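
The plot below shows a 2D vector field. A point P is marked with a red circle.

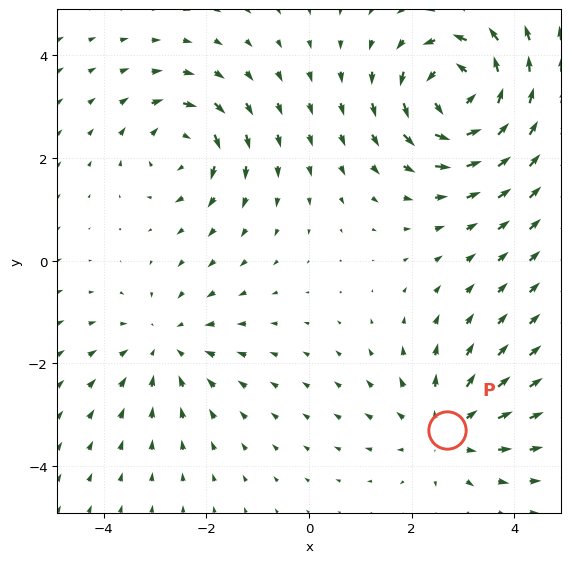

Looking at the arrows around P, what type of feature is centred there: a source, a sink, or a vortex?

source

At P (2.7, -3.3) the arrows spread outward. Divergence about +3, curl ≈0 — positive divergence with near-zero curl is a source.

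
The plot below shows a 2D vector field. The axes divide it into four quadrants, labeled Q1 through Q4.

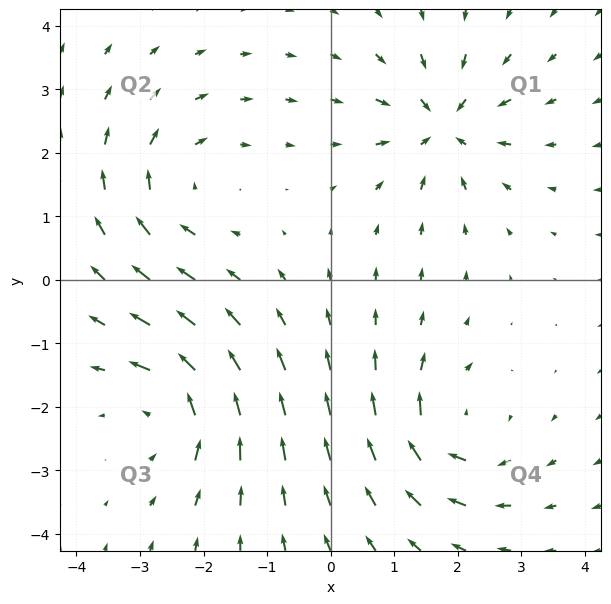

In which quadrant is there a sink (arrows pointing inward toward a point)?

The sink sits at approximately (1.8, 2.4), which lies in quadrant Q1. The divergence there is about -6, negative as expected for a sink.

Q1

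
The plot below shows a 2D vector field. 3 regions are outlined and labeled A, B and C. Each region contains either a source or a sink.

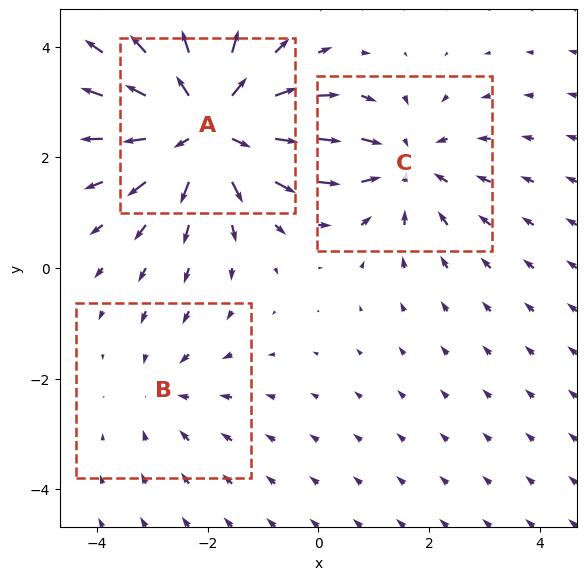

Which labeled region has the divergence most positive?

A

Divergence at each region's feature centre — A: about +4, B: about -2, C: about -3. Region A is most positive.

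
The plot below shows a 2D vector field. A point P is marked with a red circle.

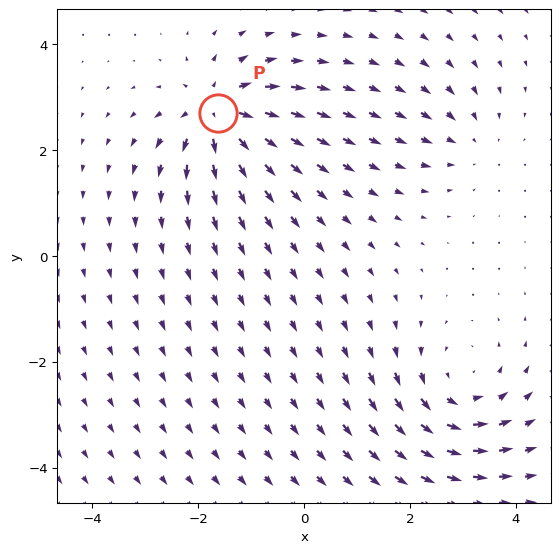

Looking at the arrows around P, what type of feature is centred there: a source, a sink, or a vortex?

source

At P (-1.6, 2.7) the arrows spread outward. Divergence about +7, curl ≈0 — positive divergence with near-zero curl is a source.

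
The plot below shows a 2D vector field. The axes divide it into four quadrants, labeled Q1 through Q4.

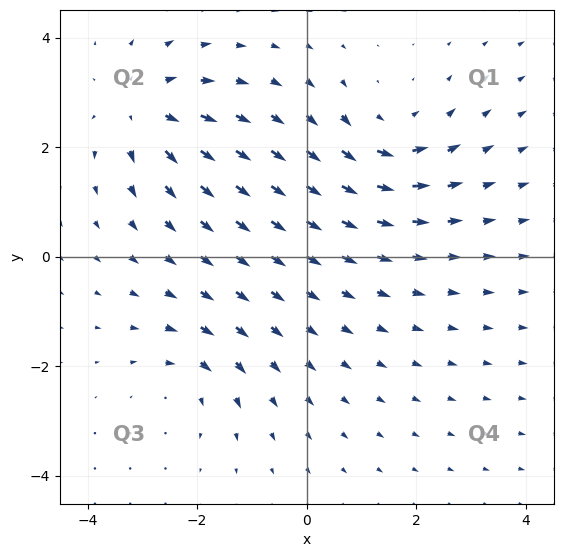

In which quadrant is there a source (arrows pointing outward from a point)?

Q2

The source sits at approximately (-3.0, 2.7), which lies in quadrant Q2. The divergence there is about +5, positive as expected for a source.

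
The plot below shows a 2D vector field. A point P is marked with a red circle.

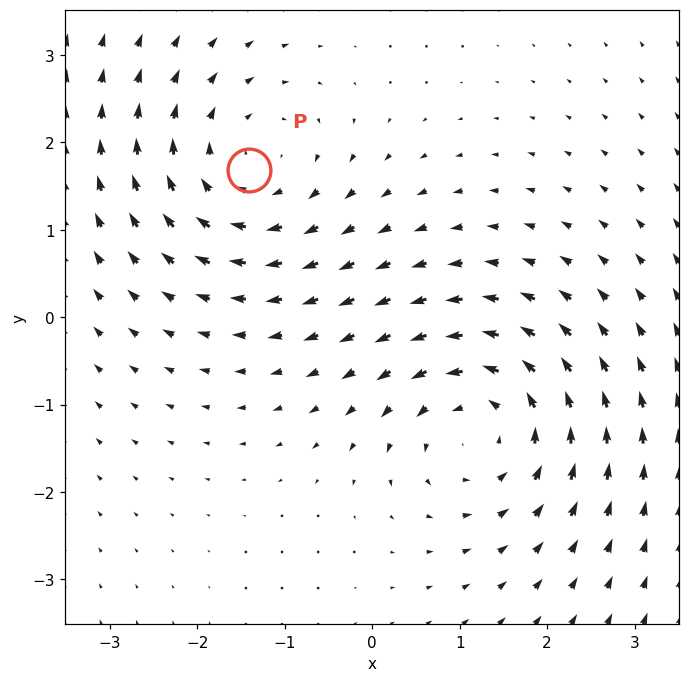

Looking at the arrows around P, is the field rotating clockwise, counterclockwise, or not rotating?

clockwise

Near P at (-1.4, 1.7) the arrows circulate clockwise. The curl (z-component) there is about -2; negative curl means clockwise rotation.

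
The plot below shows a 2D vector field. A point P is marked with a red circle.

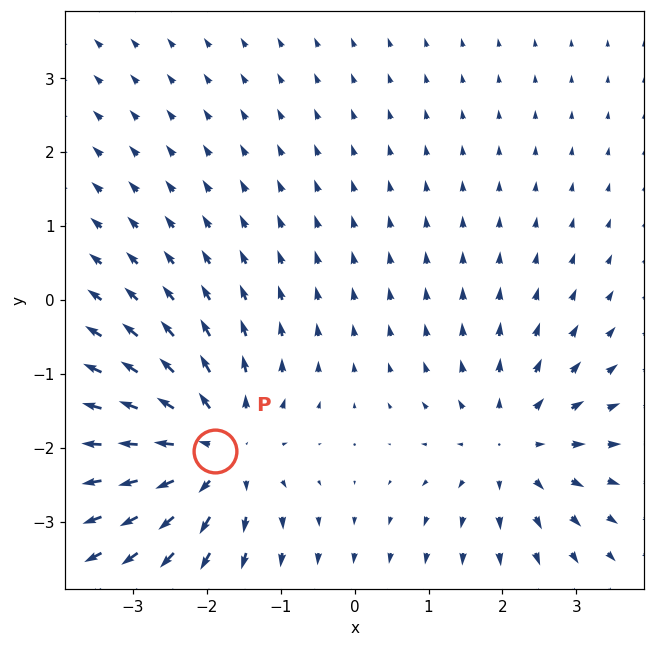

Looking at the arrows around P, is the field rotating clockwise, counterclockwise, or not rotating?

Near P at (-1.9, -2.0) the arrows show no circulation. The curl there is ≈0.

not rotating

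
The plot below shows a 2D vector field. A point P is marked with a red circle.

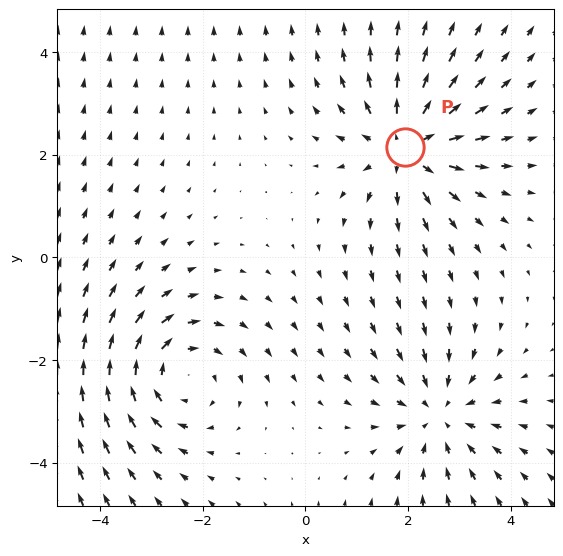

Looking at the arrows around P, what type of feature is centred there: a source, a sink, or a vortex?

At P (1.9, 2.1) the arrows spread outward. Divergence about +3, curl ≈0 — positive divergence with near-zero curl is a source.

source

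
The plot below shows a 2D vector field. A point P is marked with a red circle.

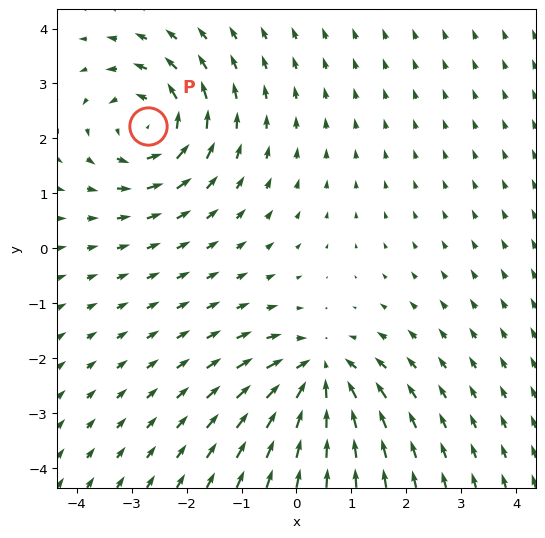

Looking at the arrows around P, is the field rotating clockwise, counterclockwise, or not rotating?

Near P at (-2.7, 2.2) the arrows circulate counterclockwise. The curl (z-component) there is about +3; positive curl means counterclockwise rotation.

counterclockwise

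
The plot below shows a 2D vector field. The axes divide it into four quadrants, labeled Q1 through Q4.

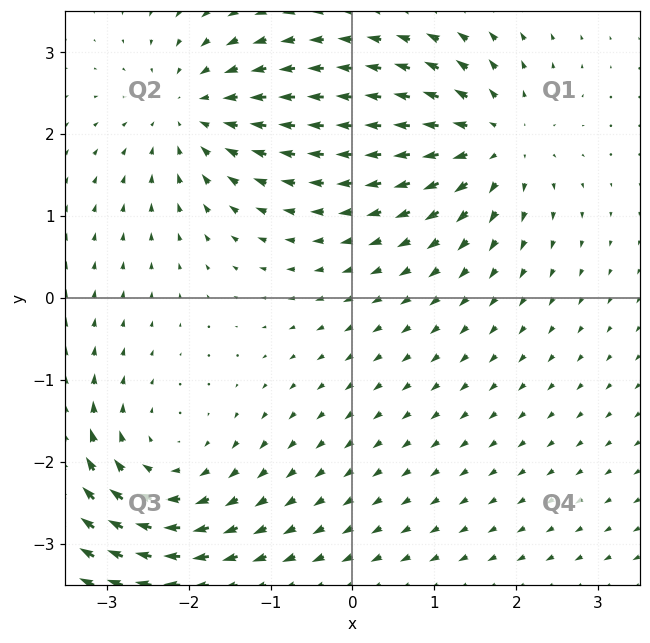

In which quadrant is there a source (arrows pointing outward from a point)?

The source sits at approximately (1.7, 1.9), which lies in quadrant Q1. The divergence there is about +5, positive as expected for a source.

Q1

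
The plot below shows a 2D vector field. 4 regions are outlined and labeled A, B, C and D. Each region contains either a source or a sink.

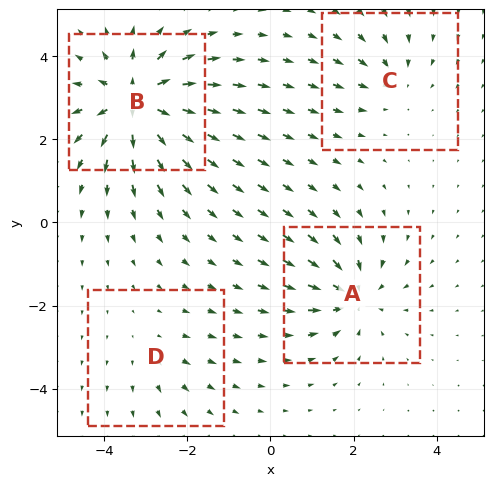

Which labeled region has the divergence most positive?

Divergence at each region's feature centre — A: about -5, B: about +7, C: about -3, D: about +2. Region B is most positive.

B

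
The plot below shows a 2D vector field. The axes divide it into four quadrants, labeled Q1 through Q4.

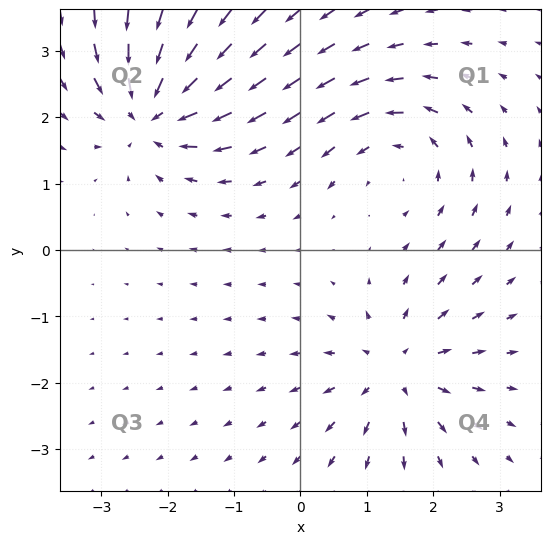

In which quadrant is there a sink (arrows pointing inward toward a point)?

Q2

The sink sits at approximately (-2.2, 2.1), which lies in quadrant Q2. The divergence there is about -6, negative as expected for a sink.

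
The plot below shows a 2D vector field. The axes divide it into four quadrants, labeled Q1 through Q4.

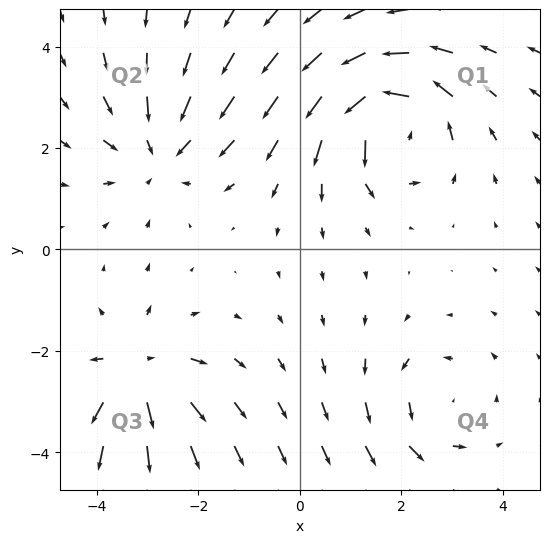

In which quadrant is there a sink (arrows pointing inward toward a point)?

Q2

The sink sits at approximately (-2.8, 2.0), which lies in quadrant Q2. The divergence there is about -3, negative as expected for a sink.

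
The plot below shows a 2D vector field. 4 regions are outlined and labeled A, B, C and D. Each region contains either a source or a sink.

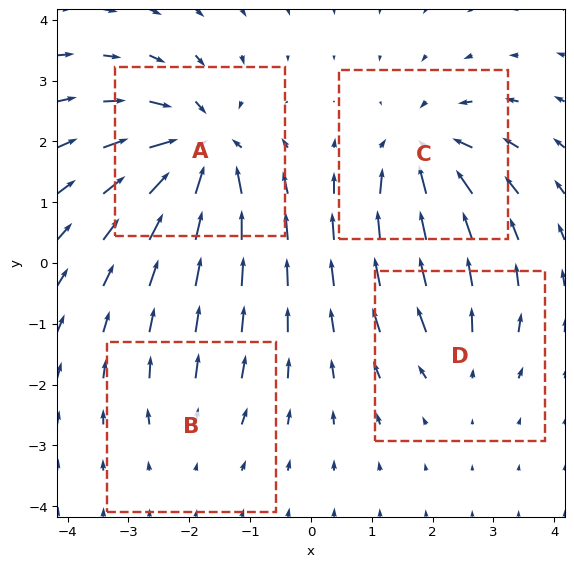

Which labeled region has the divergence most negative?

A

Divergence at each region's feature centre — A: about -8, B: about +2, C: about -6, D: about +3. Region A is most negative.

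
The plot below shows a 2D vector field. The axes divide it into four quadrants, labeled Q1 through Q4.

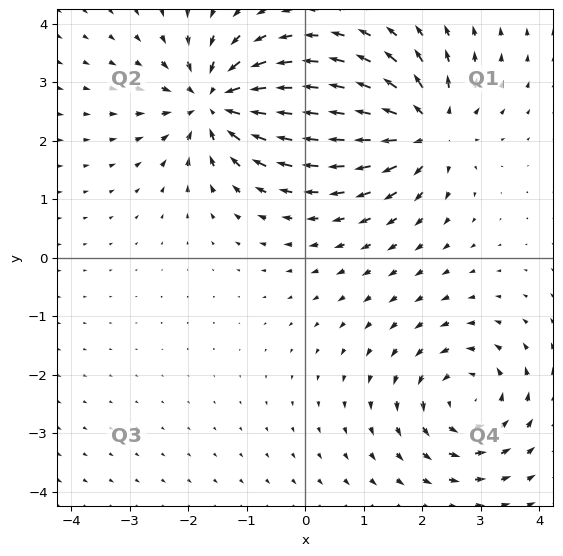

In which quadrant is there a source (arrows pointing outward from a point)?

The source sits at approximately (2.1, 2.2), which lies in quadrant Q1. The divergence there is about +5, positive as expected for a source.

Q1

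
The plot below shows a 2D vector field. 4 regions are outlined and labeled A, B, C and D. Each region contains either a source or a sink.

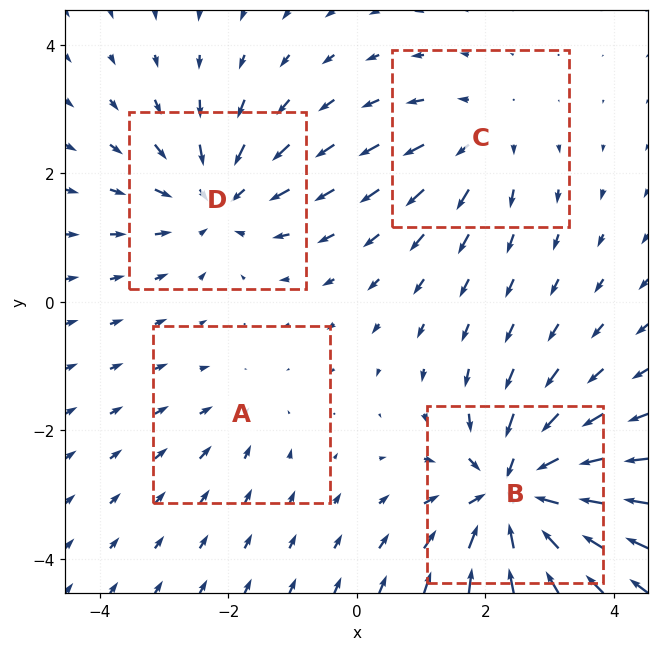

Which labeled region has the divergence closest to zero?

A

Divergence at each region's feature centre — A: about -2, B: about -7, C: about +3, D: about -5. Region A is closest to zero.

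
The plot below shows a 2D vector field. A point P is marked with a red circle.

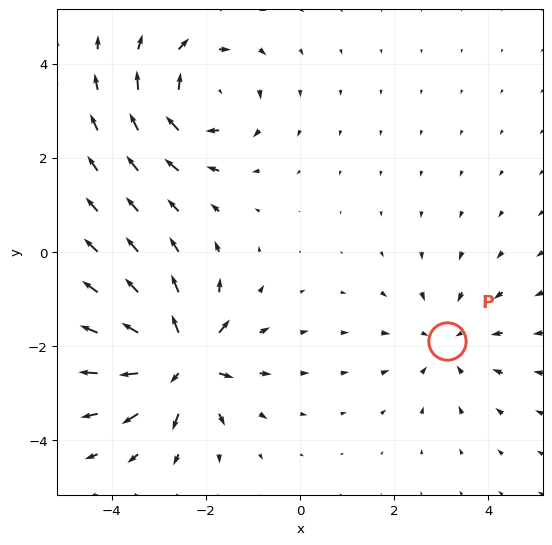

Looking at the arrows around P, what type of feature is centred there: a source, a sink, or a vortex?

sink

At P (3.1, -1.9) the arrows converge inward. Divergence about -3, curl ≈0 — negative divergence with near-zero curl is a sink.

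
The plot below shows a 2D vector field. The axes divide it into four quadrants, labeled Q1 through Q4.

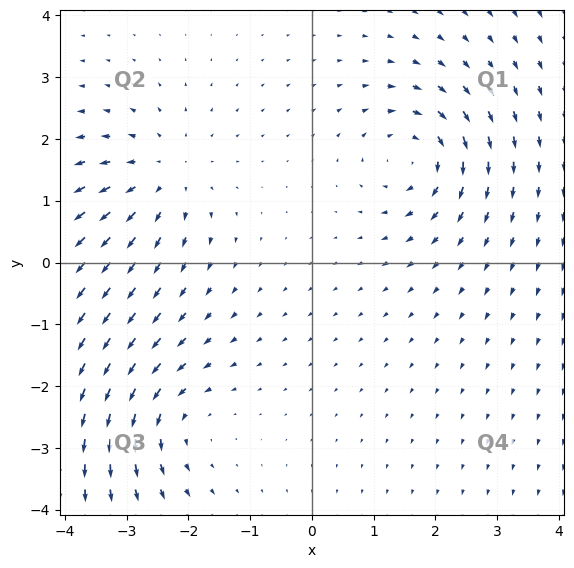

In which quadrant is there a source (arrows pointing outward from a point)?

Q2

The source sits at approximately (-2.4, 1.4), which lies in quadrant Q2. The divergence there is about +3, positive as expected for a source.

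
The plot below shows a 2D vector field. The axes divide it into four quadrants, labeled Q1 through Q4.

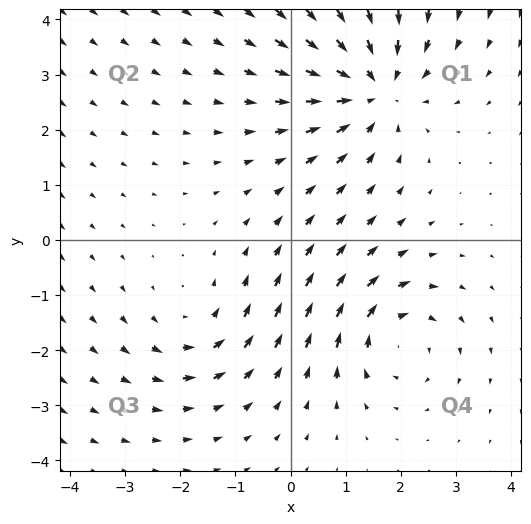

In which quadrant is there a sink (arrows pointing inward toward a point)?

The sink sits at approximately (1.5, 2.8), which lies in quadrant Q1. The divergence there is about -4, negative as expected for a sink.

Q1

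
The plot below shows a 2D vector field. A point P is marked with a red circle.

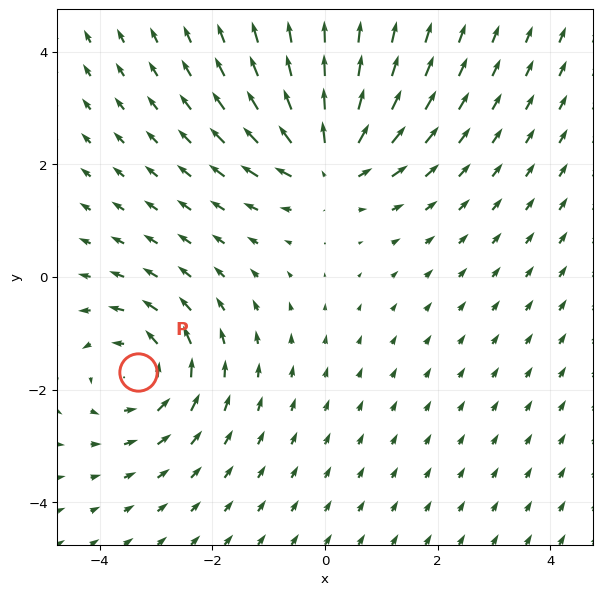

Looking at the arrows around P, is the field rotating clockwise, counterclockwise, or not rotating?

counterclockwise

Near P at (-3.3, -1.7) the arrows circulate counterclockwise. The curl (z-component) there is about +3; positive curl means counterclockwise rotation.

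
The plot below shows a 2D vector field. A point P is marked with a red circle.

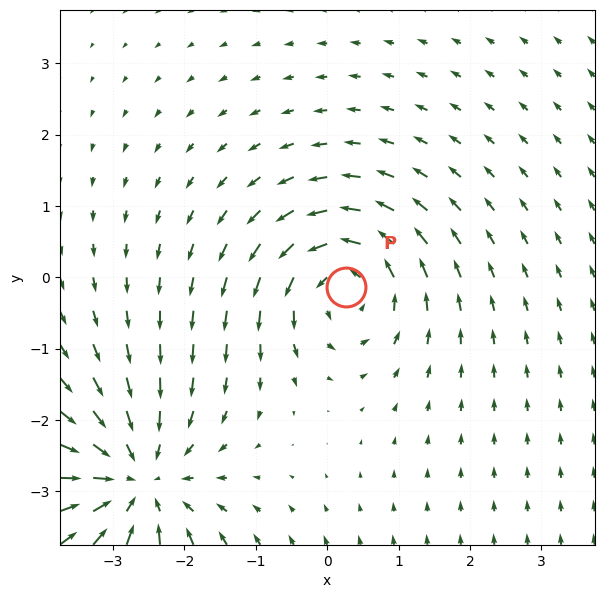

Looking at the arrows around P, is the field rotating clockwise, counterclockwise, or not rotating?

Near P at (0.3, -0.1) the arrows circulate counterclockwise. The curl (z-component) there is about +5; positive curl means counterclockwise rotation.

counterclockwise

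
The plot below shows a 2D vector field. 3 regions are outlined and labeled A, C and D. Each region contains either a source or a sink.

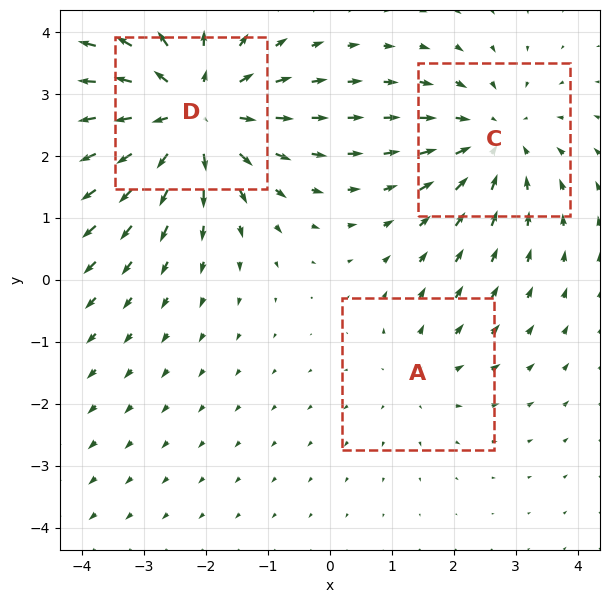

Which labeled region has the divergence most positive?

Divergence at each region's feature centre — A: about +2, C: about -3, D: about +5. Region D is most positive.

D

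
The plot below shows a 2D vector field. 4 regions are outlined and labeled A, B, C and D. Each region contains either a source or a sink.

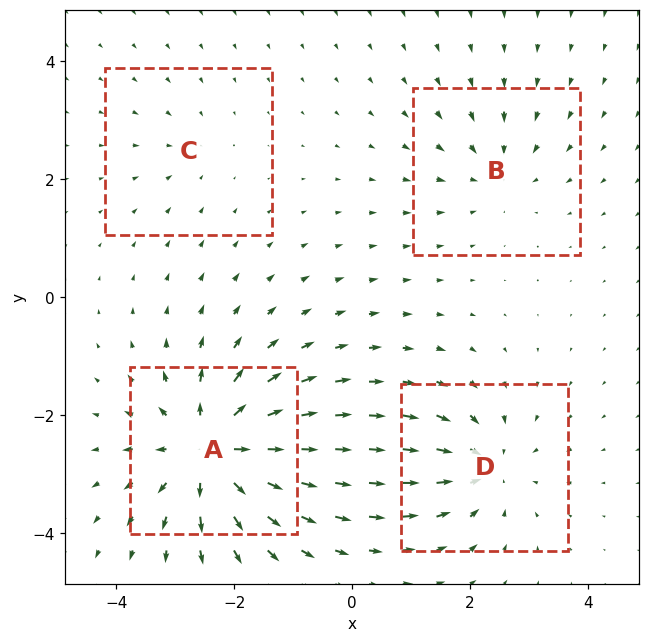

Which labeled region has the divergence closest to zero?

Divergence at each region's feature centre — A: about +8, B: about -4, C: about -2, D: about -5. Region C is closest to zero.

C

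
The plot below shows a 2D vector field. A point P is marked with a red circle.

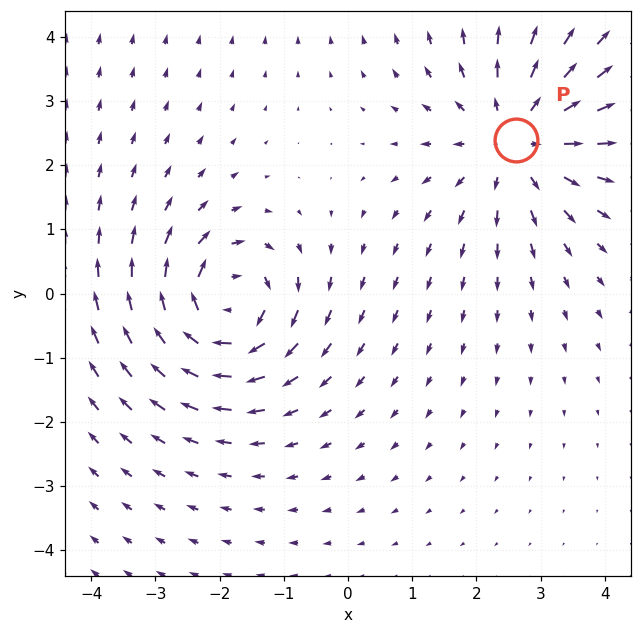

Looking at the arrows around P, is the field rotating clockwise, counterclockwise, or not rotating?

Near P at (2.6, 2.4) the arrows show no circulation. The curl there is ≈0.

not rotating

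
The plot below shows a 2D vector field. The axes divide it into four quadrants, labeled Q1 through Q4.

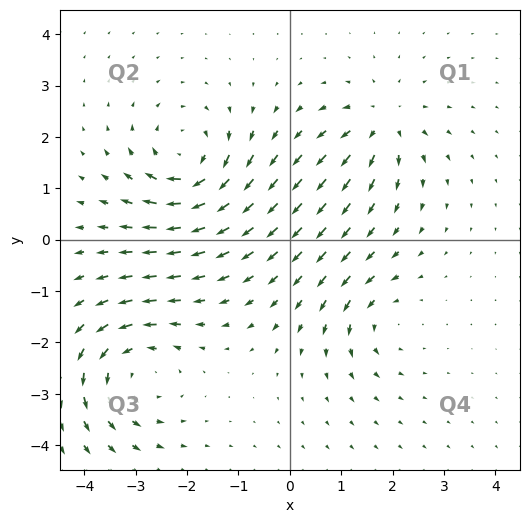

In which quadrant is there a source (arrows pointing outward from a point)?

Q1

The source sits at approximately (1.8, 2.3), which lies in quadrant Q1. The divergence there is about +4, positive as expected for a source.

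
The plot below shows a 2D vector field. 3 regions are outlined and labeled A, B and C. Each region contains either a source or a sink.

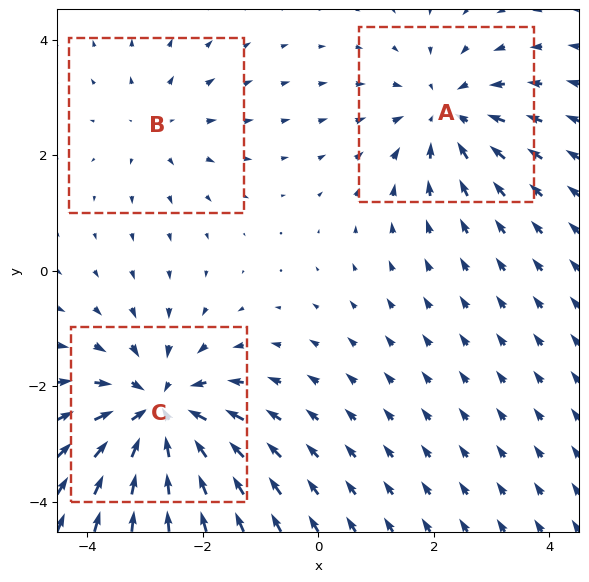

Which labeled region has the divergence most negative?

Divergence at each region's feature centre — A: about -3, B: about +2, C: about -5. Region C is most negative.

C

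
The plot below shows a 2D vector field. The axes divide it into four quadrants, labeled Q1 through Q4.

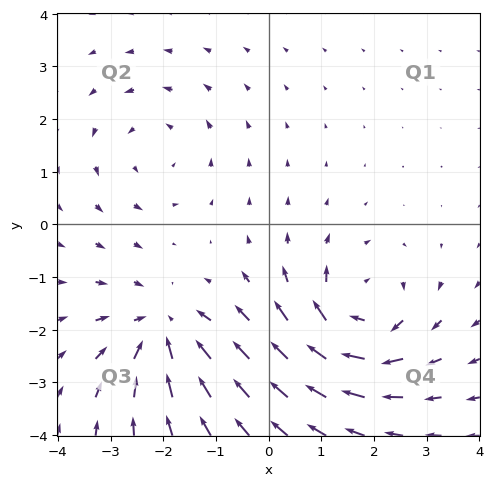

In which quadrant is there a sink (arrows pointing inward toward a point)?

Q3

The sink sits at approximately (-2.0, -2.0), which lies in quadrant Q3. The divergence there is about -5, negative as expected for a sink.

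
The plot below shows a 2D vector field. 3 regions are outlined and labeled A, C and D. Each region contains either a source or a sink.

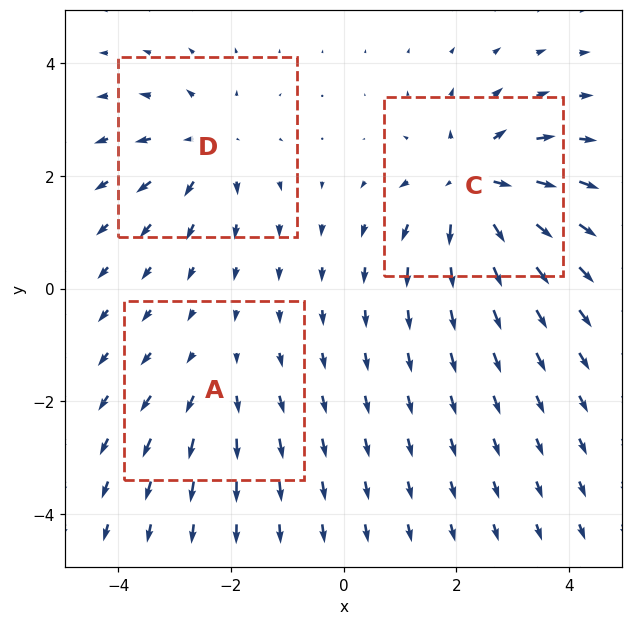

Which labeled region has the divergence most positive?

C

Divergence at each region's feature centre — A: about +2, C: about +6, D: about +4. Region C is most positive.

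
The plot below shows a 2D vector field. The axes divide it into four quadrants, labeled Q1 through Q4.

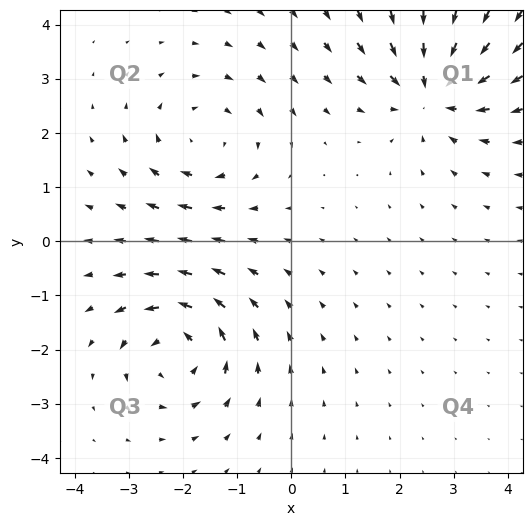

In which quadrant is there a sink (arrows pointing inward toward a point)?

Q1

The sink sits at approximately (2.6, 2.8), which lies in quadrant Q1. The divergence there is about -6, negative as expected for a sink.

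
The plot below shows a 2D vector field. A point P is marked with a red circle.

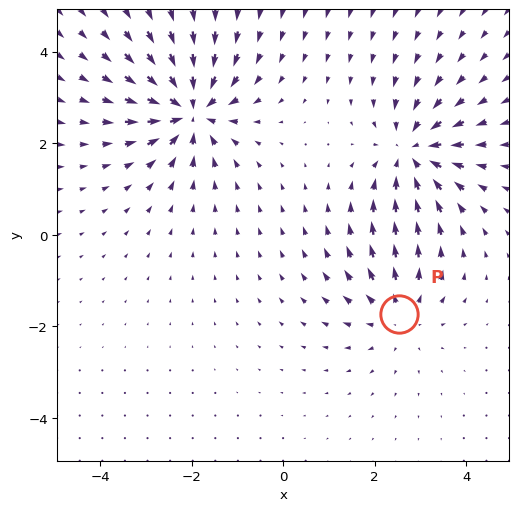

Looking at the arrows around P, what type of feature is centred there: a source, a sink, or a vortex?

At P (2.5, -1.7) the arrows spread outward. Divergence about +3, curl ≈0 — positive divergence with near-zero curl is a source.

source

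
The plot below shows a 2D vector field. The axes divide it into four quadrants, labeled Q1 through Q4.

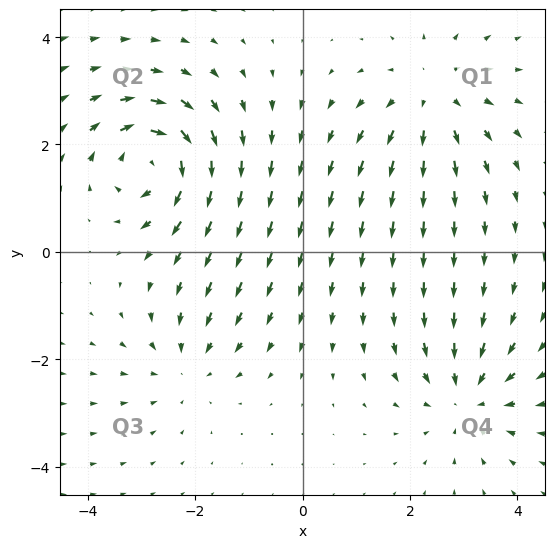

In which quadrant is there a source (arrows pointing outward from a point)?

The source sits at approximately (2.4, 2.9), which lies in quadrant Q1. The divergence there is about +3, positive as expected for a source.

Q1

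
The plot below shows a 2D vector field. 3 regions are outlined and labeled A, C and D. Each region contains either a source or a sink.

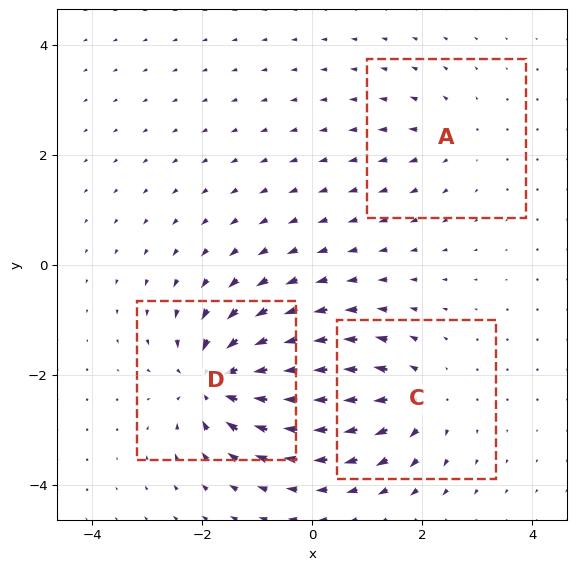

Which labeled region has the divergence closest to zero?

A

Divergence at each region's feature centre — A: about +2, C: about +4, D: about -6. Region A is closest to zero.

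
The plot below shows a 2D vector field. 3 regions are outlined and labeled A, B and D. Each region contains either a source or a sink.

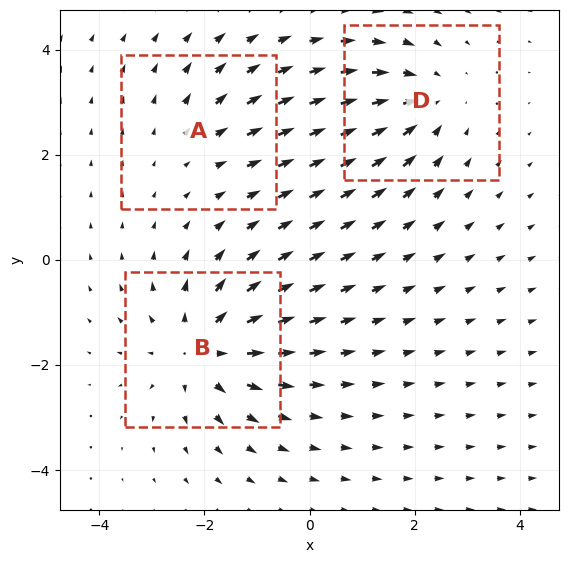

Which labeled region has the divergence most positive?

B

Divergence at each region's feature centre — A: about +2, B: about +4, D: about -3. Region B is most positive.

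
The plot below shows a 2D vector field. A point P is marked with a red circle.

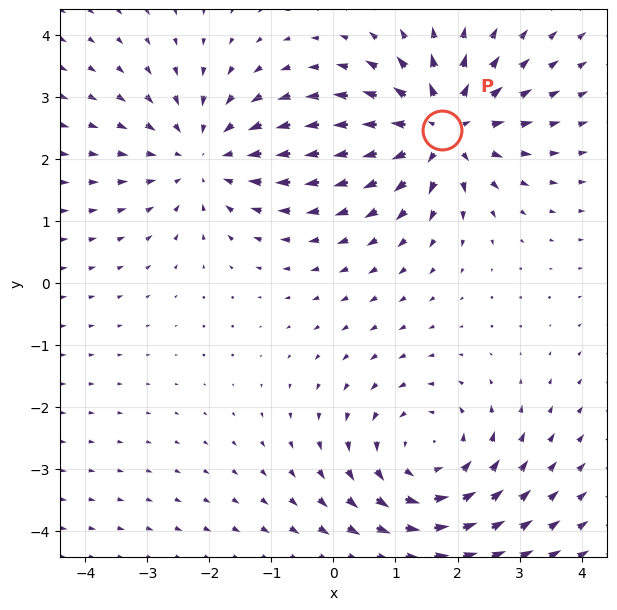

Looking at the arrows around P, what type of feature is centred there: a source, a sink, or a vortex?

At P (1.8, 2.5) the arrows spread outward. Divergence about +5, curl ≈0 — positive divergence with near-zero curl is a source.

source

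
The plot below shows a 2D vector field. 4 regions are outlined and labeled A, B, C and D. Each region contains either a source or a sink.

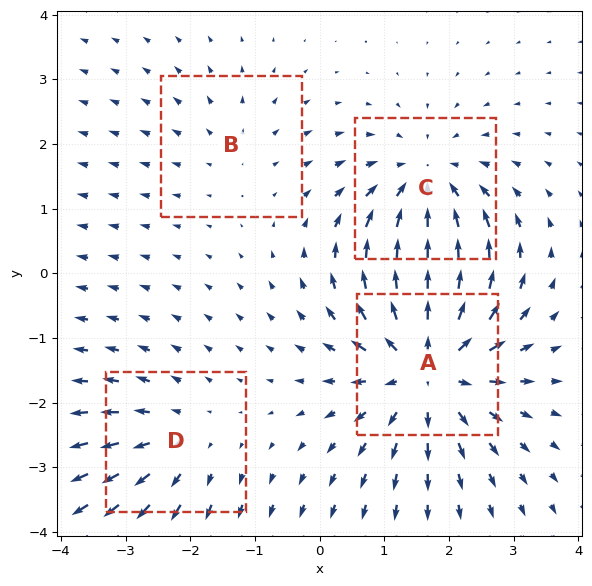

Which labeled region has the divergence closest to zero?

B

Divergence at each region's feature centre — A: about +6, B: about +2, C: about -5, D: about +3. Region B is closest to zero.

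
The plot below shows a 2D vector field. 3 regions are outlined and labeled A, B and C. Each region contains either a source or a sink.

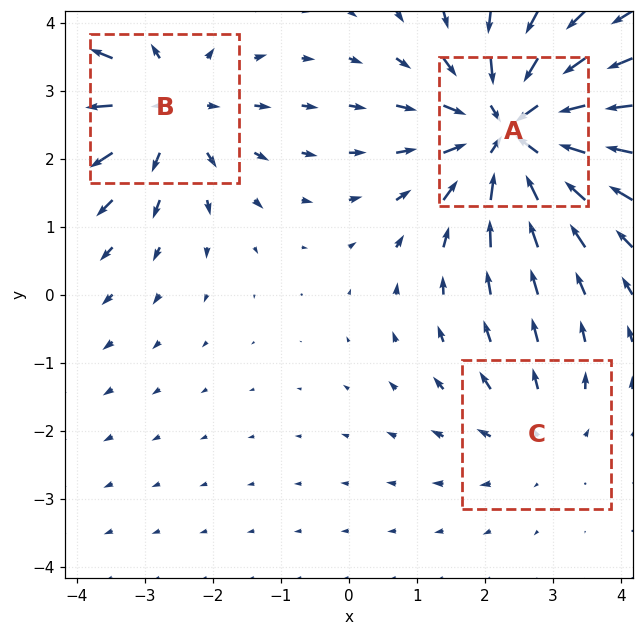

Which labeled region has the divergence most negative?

Divergence at each region's feature centre — A: about -5, B: about +3, C: about +2. Region A is most negative.

A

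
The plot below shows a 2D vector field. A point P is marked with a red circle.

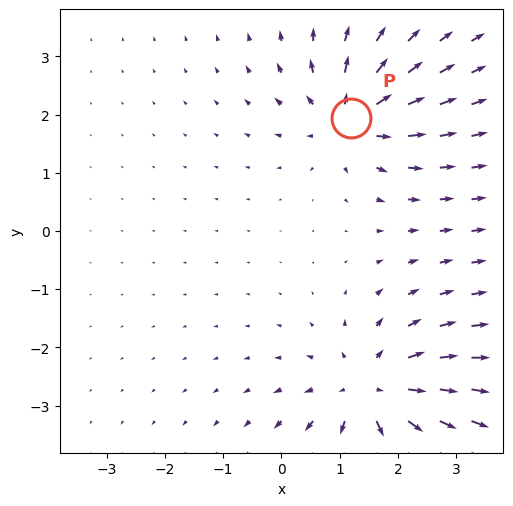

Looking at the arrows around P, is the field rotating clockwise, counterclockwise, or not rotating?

not rotating

Near P at (1.2, 1.9) the arrows show no circulation. The curl there is ≈0.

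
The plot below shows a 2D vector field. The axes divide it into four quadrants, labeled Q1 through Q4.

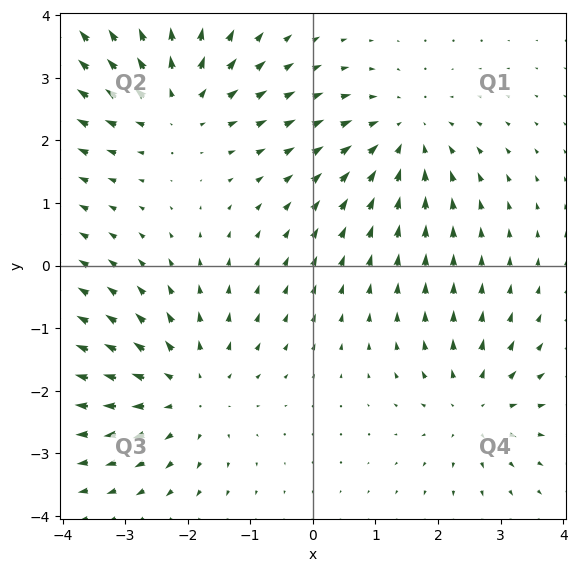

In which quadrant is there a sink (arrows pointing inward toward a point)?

Q1

The sink sits at approximately (1.5, 2.1), which lies in quadrant Q1. The divergence there is about -3, negative as expected for a sink.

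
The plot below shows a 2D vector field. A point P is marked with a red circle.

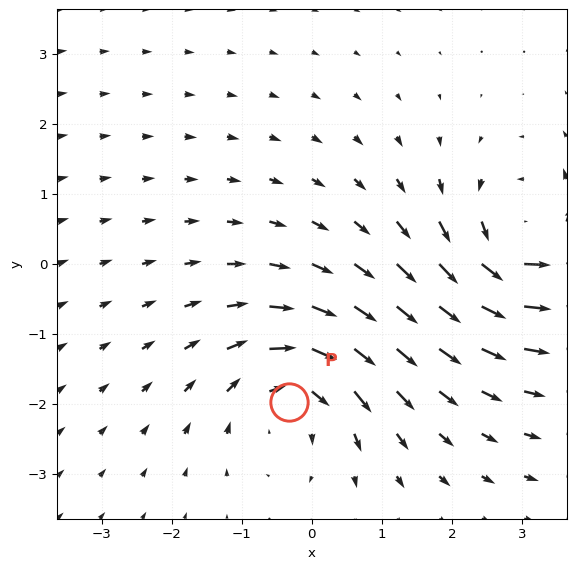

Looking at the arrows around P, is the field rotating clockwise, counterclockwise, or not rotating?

Near P at (-0.3, -2.0) the arrows circulate clockwise. The curl (z-component) there is about -4; negative curl means clockwise rotation.

clockwise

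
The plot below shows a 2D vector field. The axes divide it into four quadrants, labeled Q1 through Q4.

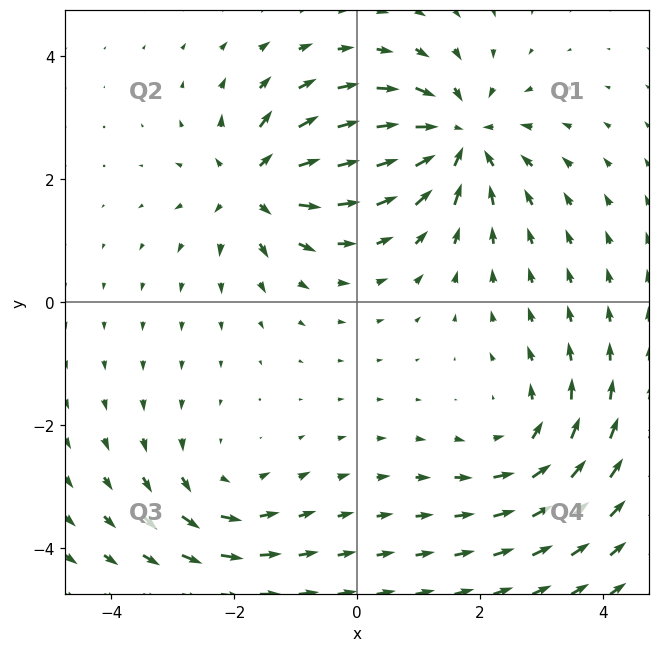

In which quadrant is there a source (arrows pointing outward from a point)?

Q2

The source sits at approximately (-1.7, 1.9), which lies in quadrant Q2. The divergence there is about +5, positive as expected for a source.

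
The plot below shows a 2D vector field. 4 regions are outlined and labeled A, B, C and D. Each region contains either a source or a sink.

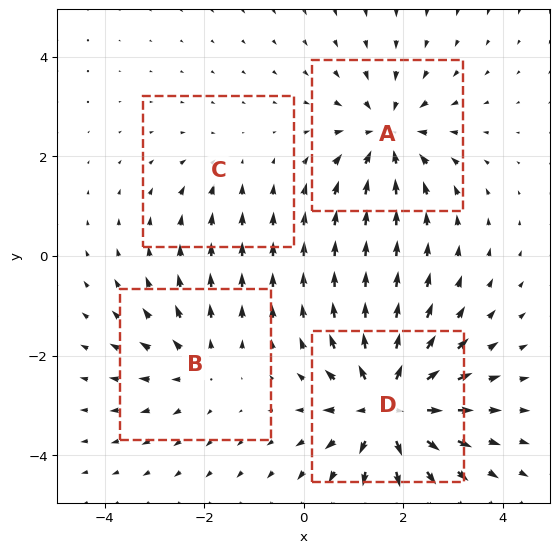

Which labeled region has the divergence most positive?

D

Divergence at each region's feature centre — A: about -5, B: about +4, C: about -2, D: about +8. Region D is most positive.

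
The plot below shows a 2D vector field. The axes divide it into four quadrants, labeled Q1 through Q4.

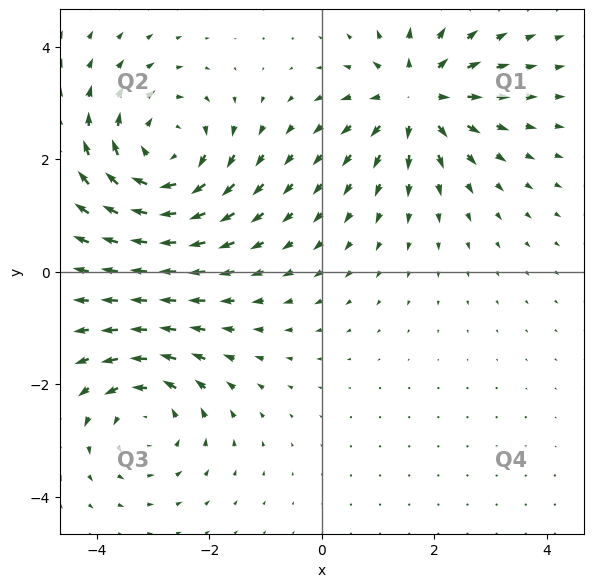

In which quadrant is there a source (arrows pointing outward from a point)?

The source sits at approximately (1.7, 3.1), which lies in quadrant Q1. The divergence there is about +5, positive as expected for a source.

Q1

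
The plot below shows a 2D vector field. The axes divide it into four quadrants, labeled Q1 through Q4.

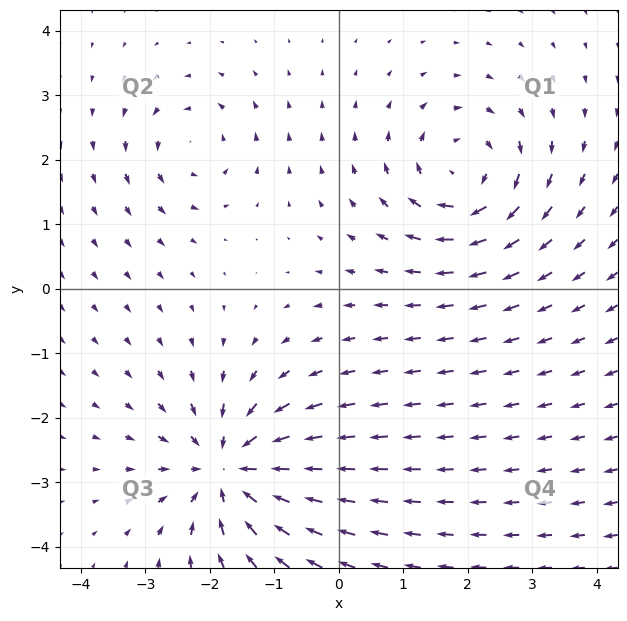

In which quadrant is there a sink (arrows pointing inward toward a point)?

The sink sits at approximately (-1.7, -2.8), which lies in quadrant Q3. The divergence there is about -6, negative as expected for a sink.

Q3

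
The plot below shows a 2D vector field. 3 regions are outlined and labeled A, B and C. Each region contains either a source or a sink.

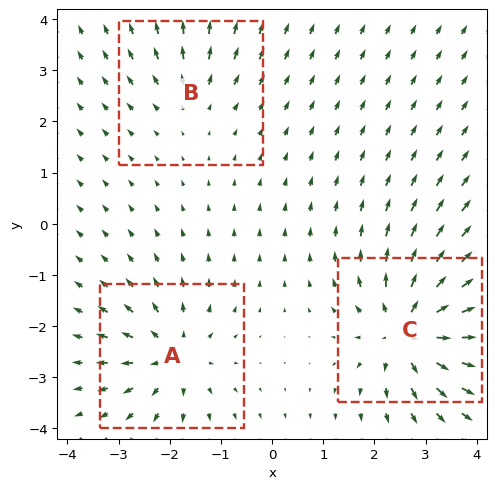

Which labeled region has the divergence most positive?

C

Divergence at each region's feature centre — A: about +4, B: about +2, C: about +6. Region C is most positive.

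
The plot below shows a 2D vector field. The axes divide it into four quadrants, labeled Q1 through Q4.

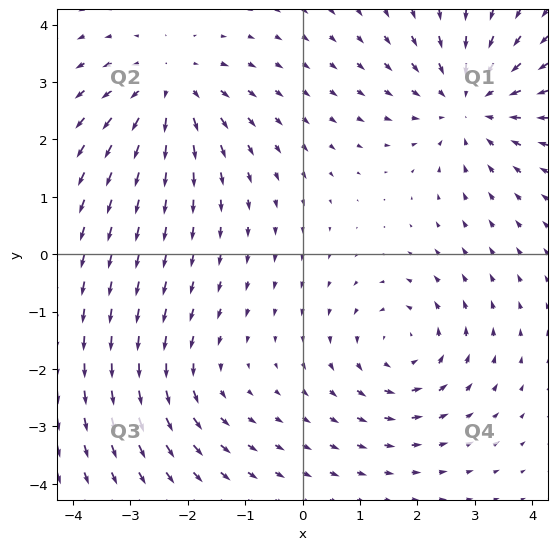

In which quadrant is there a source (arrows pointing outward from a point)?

The source sits at approximately (-2.3, 2.9), which lies in quadrant Q2. The divergence there is about +4, positive as expected for a source.

Q2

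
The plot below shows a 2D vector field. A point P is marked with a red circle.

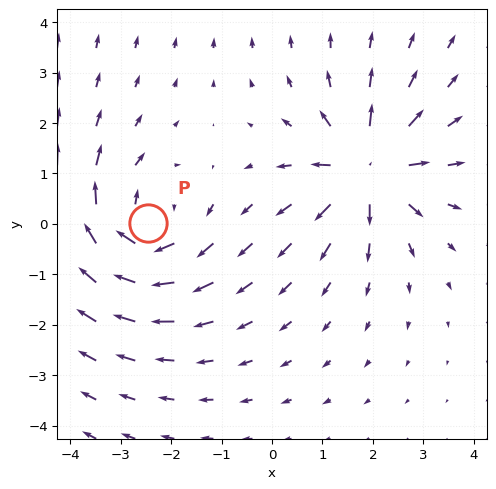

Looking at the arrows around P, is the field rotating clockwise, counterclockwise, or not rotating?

Near P at (-2.5, 0.0) the arrows circulate clockwise. The curl (z-component) there is about -3; negative curl means clockwise rotation.

clockwise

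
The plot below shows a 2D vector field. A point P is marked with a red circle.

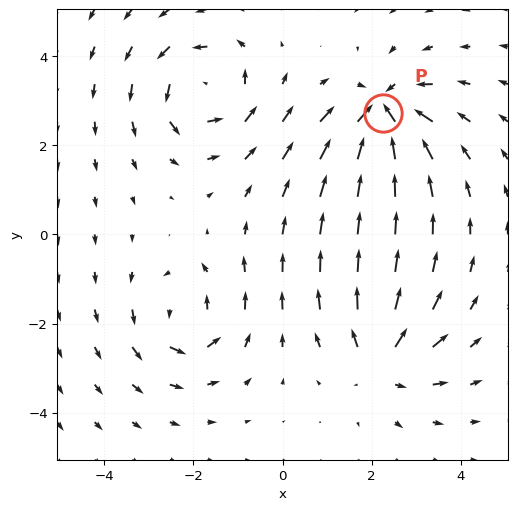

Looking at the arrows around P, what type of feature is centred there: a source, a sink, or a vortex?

At P (2.3, 2.7) the arrows converge inward. Divergence about -6, curl ≈0 — negative divergence with near-zero curl is a sink.

sink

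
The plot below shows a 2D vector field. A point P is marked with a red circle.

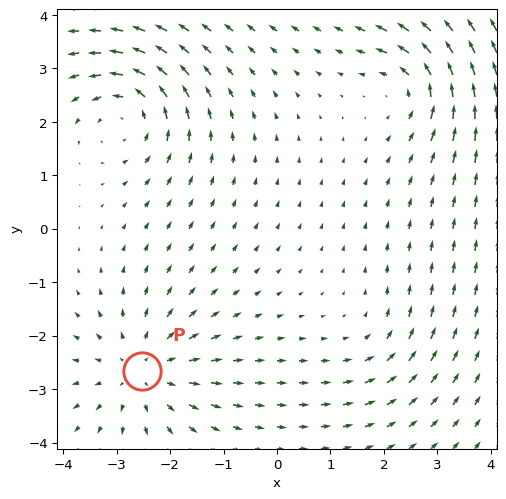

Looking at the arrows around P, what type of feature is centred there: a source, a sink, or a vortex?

source

At P (-2.5, -2.7) the arrows spread outward. Divergence about +4, curl ≈0 — positive divergence with near-zero curl is a source.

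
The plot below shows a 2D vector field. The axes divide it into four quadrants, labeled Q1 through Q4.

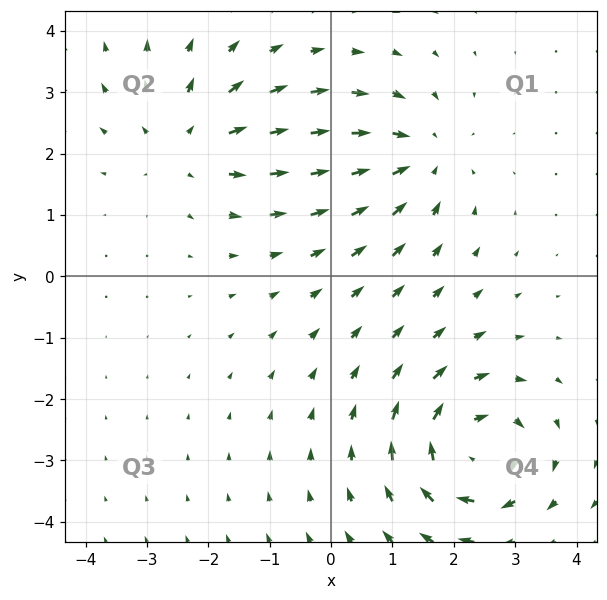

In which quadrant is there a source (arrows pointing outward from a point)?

The source sits at approximately (-2.3, 2.2), which lies in quadrant Q2. The divergence there is about +3, positive as expected for a source.

Q2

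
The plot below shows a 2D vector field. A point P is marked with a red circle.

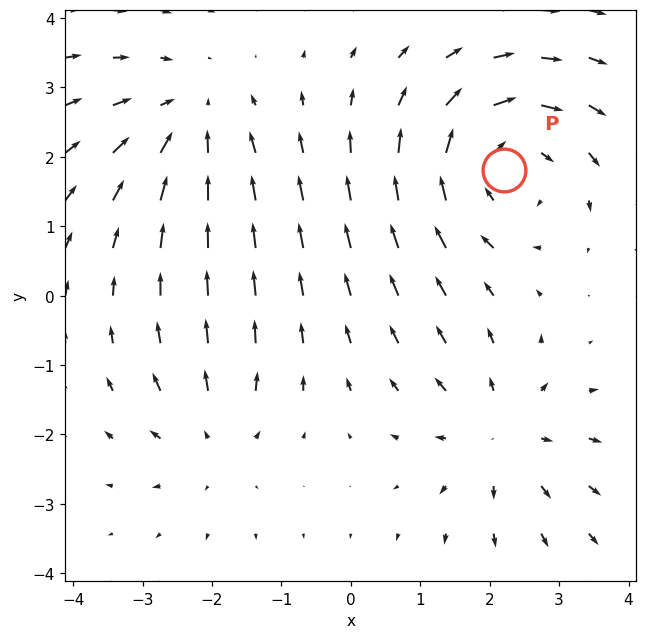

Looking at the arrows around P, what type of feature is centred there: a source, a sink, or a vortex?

At P (2.2, 1.8) the arrows circulate clockwise. Divergence ≈0, curl about -4 — near-zero divergence with nonzero curl is a vortex.

vortex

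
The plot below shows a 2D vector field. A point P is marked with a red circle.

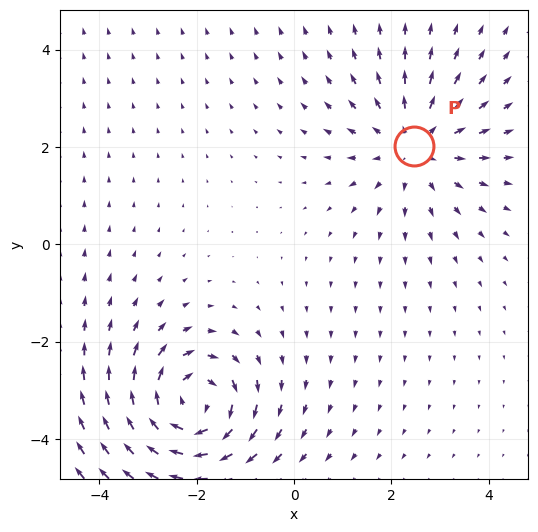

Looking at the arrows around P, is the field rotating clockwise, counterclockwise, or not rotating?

Near P at (2.5, 2.0) the arrows show no circulation. The curl there is ≈0.

not rotating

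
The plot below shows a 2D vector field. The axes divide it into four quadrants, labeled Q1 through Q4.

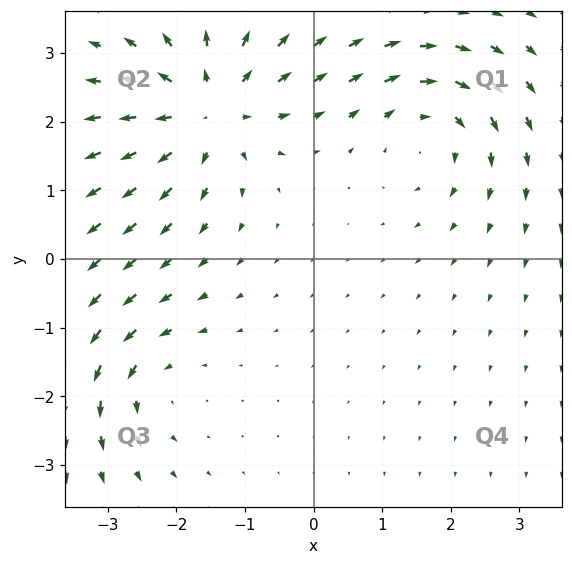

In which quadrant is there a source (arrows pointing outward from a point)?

The source sits at approximately (-1.5, 2.2), which lies in quadrant Q2. The divergence there is about +5, positive as expected for a source.

Q2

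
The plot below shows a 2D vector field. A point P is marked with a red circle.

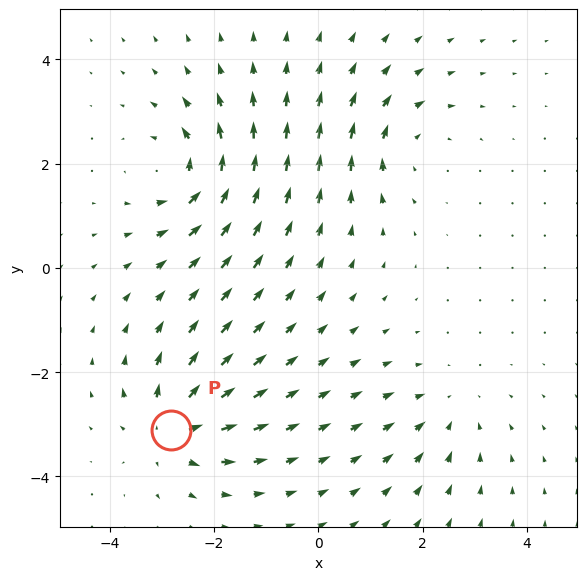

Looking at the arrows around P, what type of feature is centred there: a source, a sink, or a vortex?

source

At P (-2.8, -3.1) the arrows spread outward. Divergence about +4, curl ≈0 — positive divergence with near-zero curl is a source.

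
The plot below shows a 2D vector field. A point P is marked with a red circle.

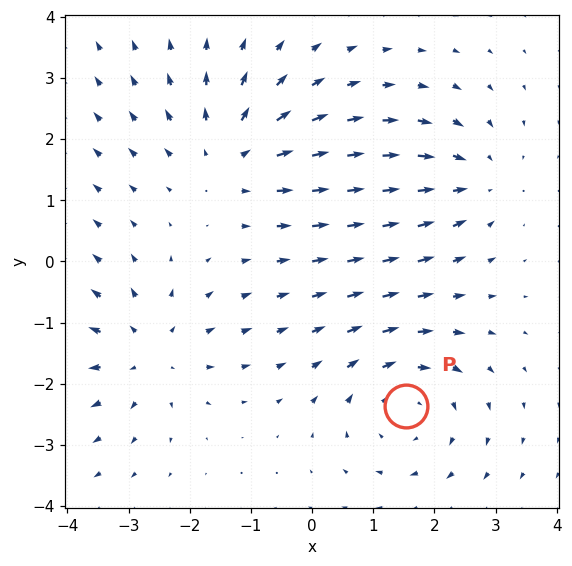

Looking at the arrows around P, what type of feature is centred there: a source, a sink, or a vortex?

At P (1.5, -2.4) the arrows circulate clockwise. Divergence ≈0, curl about -3 — near-zero divergence with nonzero curl is a vortex.

vortex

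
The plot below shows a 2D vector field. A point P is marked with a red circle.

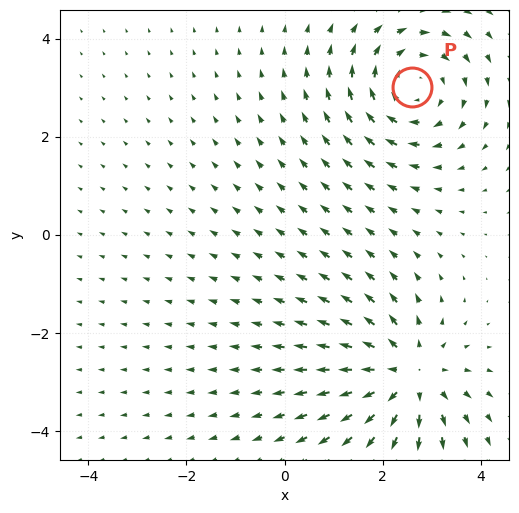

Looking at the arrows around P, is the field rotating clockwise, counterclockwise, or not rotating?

Near P at (2.6, 3.0) the arrows circulate clockwise. The curl (z-component) there is about -4; negative curl means clockwise rotation.

clockwise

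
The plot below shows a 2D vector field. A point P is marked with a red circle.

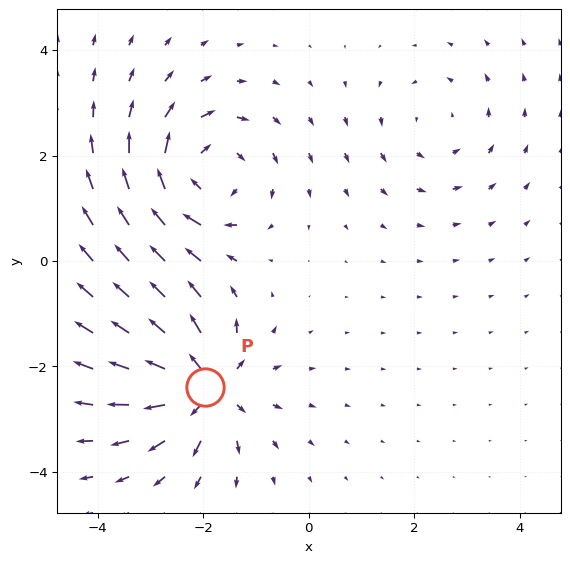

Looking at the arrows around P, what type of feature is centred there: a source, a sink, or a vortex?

At P (-2.0, -2.4) the arrows spread outward. Divergence about +6, curl ≈0 — positive divergence with near-zero curl is a source.

source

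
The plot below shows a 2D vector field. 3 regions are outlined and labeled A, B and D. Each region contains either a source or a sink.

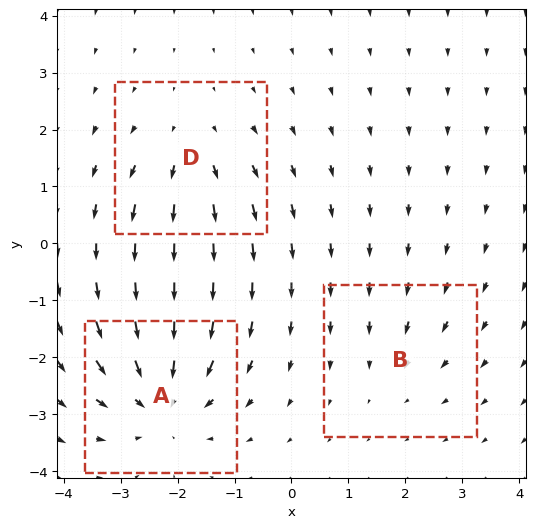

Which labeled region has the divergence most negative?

A

Divergence at each region's feature centre — A: about -5, B: about -2, D: about +3. Region A is most negative.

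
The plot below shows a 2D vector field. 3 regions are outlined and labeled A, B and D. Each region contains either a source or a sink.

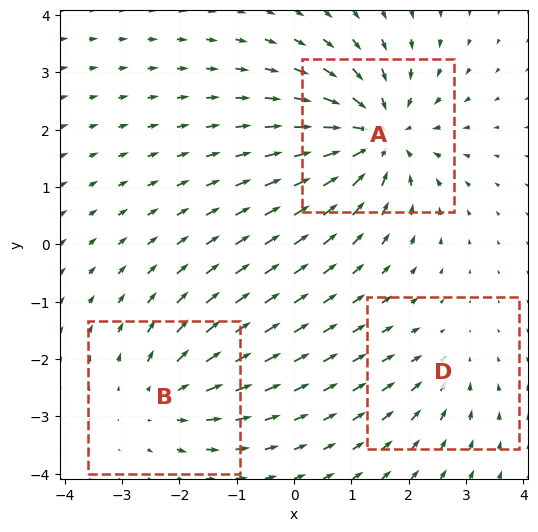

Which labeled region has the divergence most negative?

A

Divergence at each region's feature centre — A: about -5, B: about +3, D: about -2. Region A is most negative.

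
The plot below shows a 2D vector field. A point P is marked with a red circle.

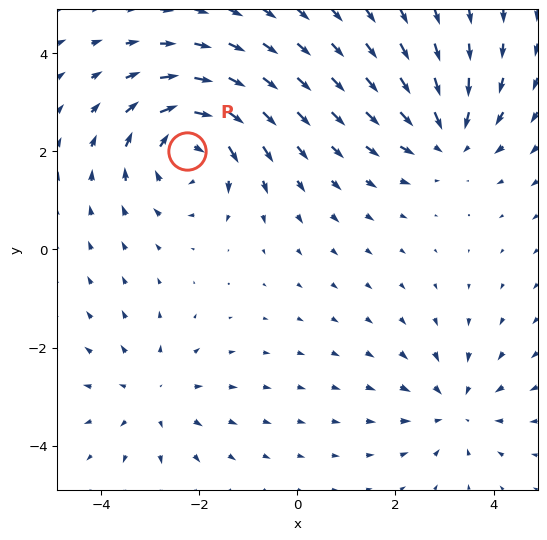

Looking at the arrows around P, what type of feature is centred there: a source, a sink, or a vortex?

vortex

At P (-2.3, 2.0) the arrows circulate clockwise. Divergence ≈0, curl about -5 — near-zero divergence with nonzero curl is a vortex.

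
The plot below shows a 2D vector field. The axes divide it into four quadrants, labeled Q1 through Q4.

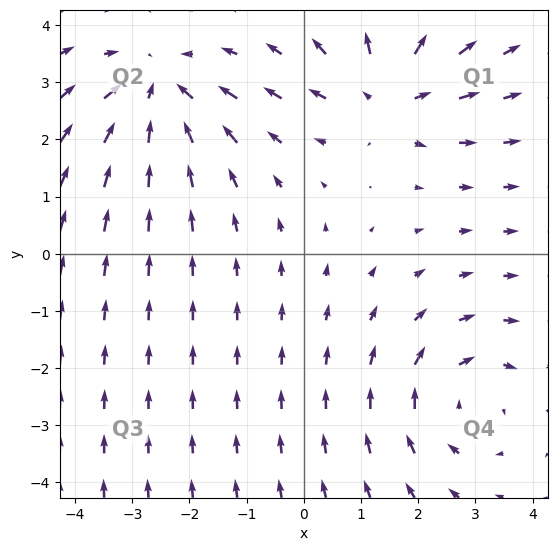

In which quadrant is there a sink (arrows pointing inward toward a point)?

Q2

The sink sits at approximately (-2.6, 2.8), which lies in quadrant Q2. The divergence there is about -4, negative as expected for a sink.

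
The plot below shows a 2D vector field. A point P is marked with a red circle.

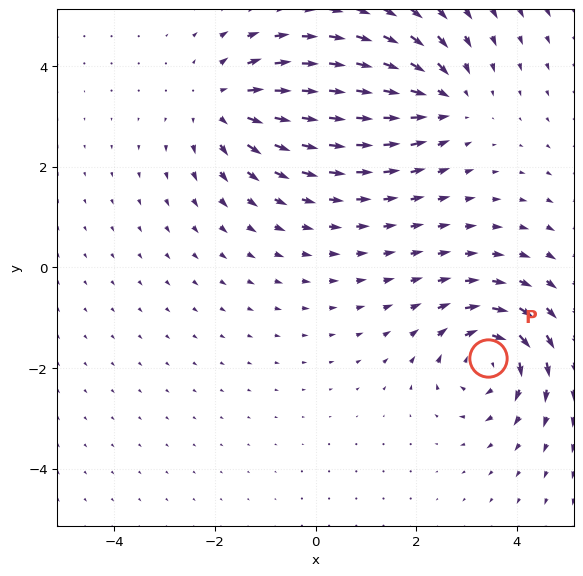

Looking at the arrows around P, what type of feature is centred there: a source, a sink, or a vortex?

At P (3.4, -1.8) the arrows circulate clockwise. Divergence ≈0, curl about -4 — near-zero divergence with nonzero curl is a vortex.

vortex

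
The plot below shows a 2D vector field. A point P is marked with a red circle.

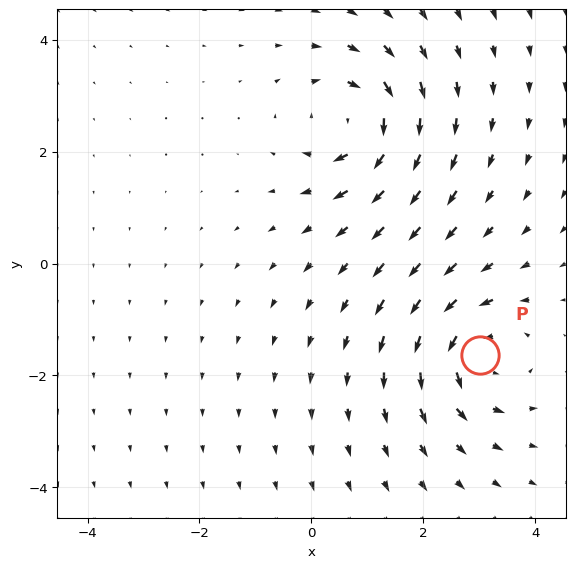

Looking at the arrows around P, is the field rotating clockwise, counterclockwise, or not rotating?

counterclockwise

Near P at (3.0, -1.6) the arrows circulate counterclockwise. The curl (z-component) there is about +3; positive curl means counterclockwise rotation.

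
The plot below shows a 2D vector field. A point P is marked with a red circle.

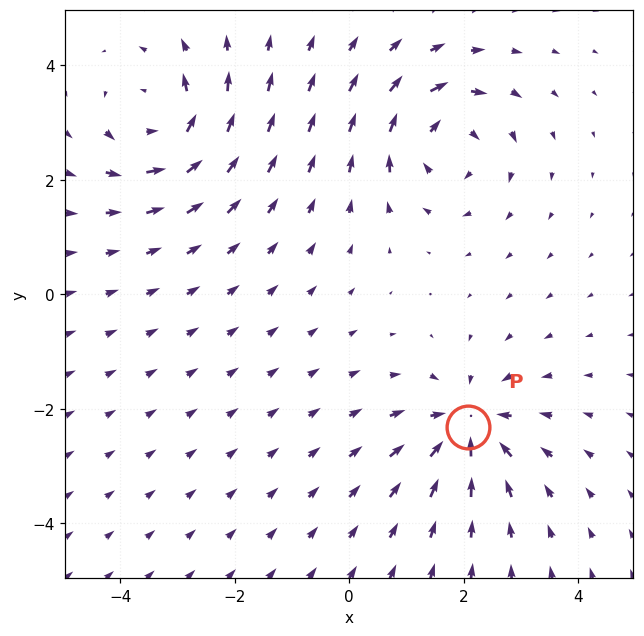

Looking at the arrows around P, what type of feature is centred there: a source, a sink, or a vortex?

sink

At P (2.1, -2.3) the arrows converge inward. Divergence about -5, curl ≈0 — negative divergence with near-zero curl is a sink.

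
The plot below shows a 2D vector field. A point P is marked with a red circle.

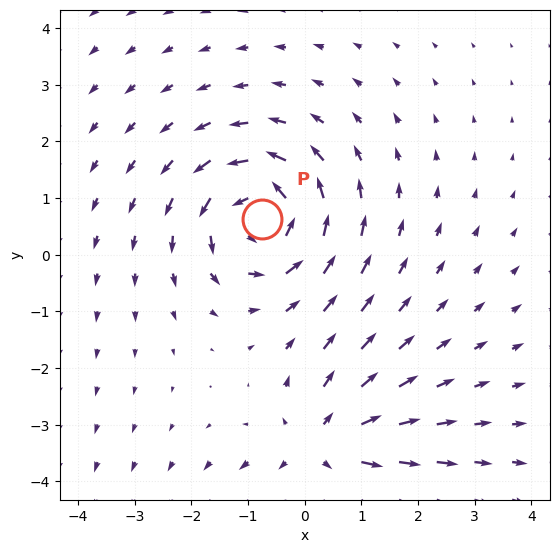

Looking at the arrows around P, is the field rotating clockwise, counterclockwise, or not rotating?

counterclockwise

Near P at (-0.7, 0.6) the arrows circulate counterclockwise. The curl (z-component) there is about +4; positive curl means counterclockwise rotation.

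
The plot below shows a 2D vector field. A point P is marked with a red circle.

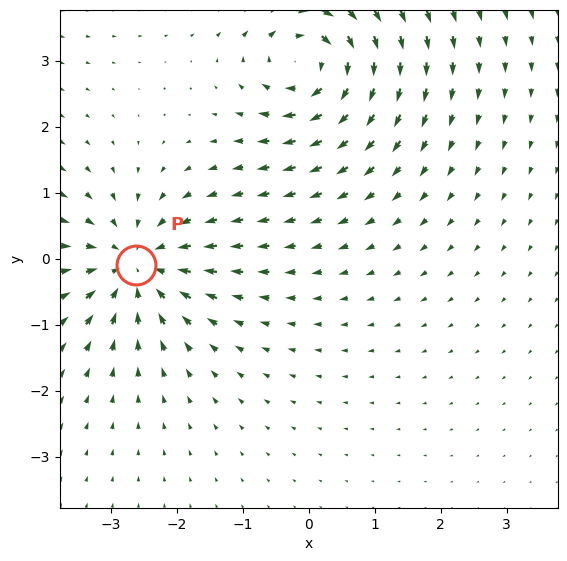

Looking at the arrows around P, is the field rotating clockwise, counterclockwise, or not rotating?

not rotating

Near P at (-2.6, -0.1) the arrows show no circulation. The curl there is ≈0.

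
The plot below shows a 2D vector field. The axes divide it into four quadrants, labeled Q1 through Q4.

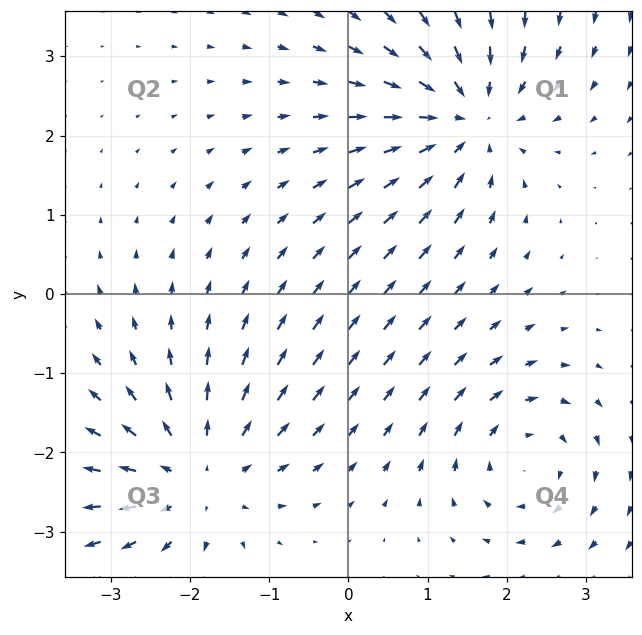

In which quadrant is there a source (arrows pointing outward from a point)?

The source sits at approximately (-1.9, -2.3), which lies in quadrant Q3. The divergence there is about +4, positive as expected for a source.

Q3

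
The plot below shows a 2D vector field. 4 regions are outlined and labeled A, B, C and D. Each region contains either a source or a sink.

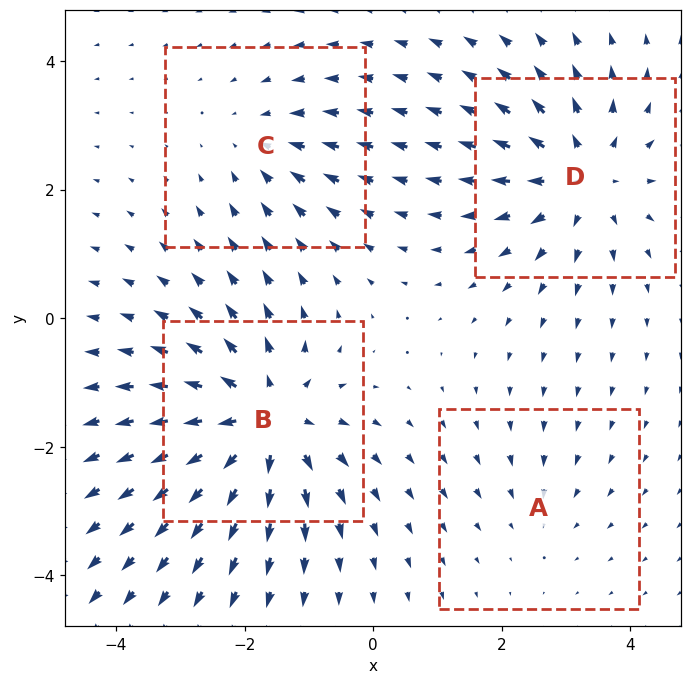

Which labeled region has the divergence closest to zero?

Divergence at each region's feature centre — A: about -2, B: about +7, C: about -3, D: about +5. Region A is closest to zero.

A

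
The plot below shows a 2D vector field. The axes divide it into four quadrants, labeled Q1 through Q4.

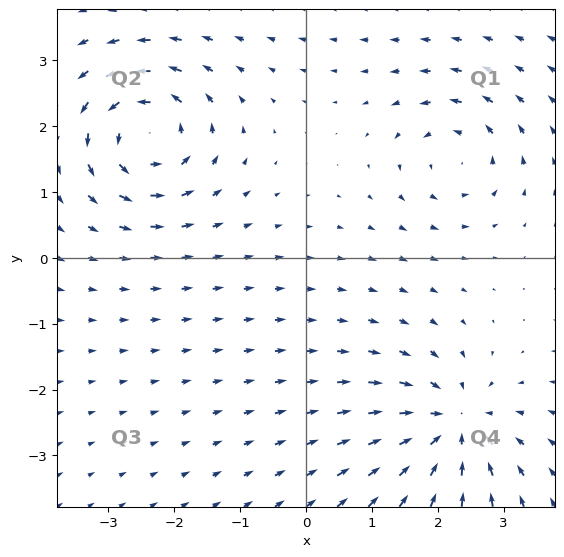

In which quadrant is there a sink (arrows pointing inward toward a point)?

The sink sits at approximately (2.2, -2.6), which lies in quadrant Q4. The divergence there is about -5, negative as expected for a sink.

Q4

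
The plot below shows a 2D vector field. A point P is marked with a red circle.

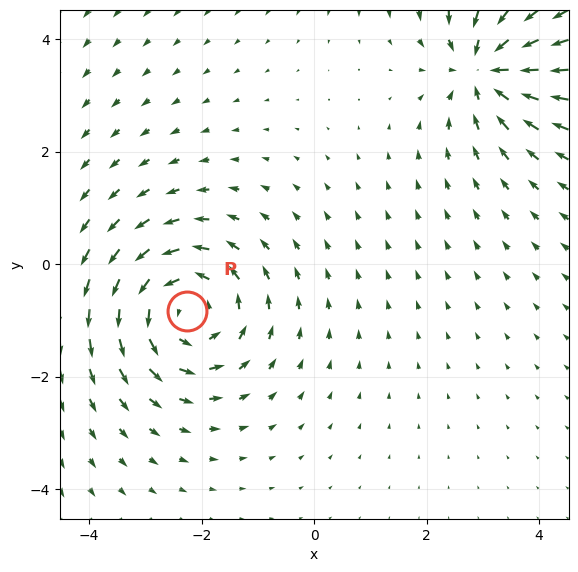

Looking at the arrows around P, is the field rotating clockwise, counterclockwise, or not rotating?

Near P at (-2.2, -0.8) the arrows circulate counterclockwise. The curl (z-component) there is about +3; positive curl means counterclockwise rotation.

counterclockwise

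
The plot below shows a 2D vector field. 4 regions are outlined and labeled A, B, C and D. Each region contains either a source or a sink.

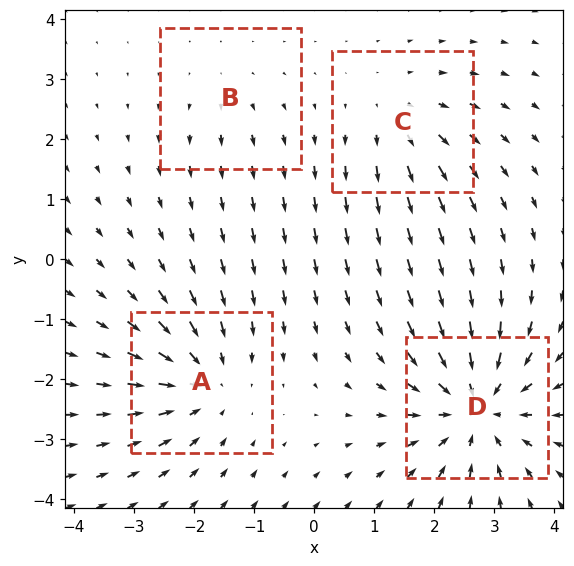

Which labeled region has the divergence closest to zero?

B

Divergence at each region's feature centre — A: about -4, B: about +2, C: about +3, D: about -6. Region B is closest to zero.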